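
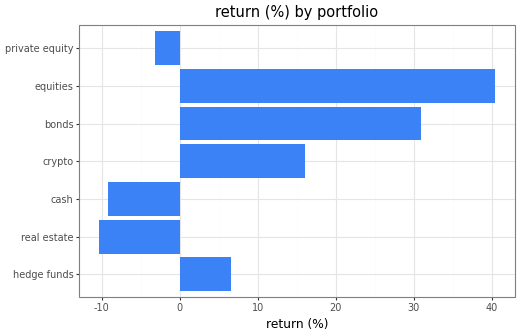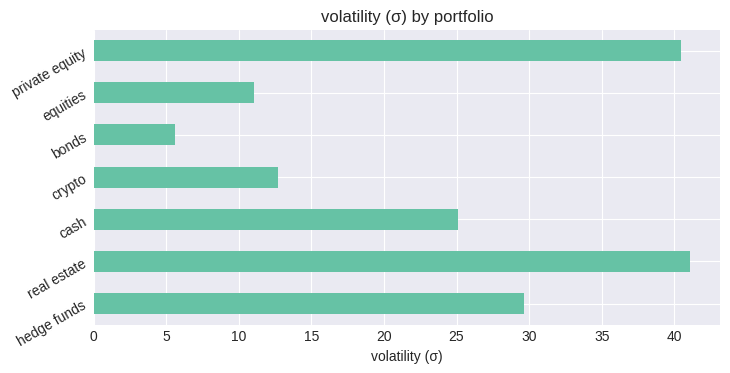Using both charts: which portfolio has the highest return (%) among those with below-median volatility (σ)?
Chart 2 median volatility (σ) ≈ 25; below-median portfolios: crypto, bonds, equities. Among those, equities has the highest return (%) (≈ 40).

equities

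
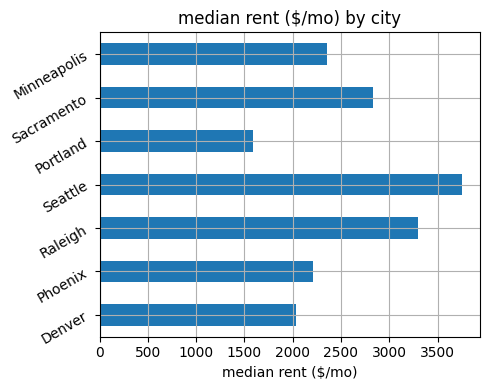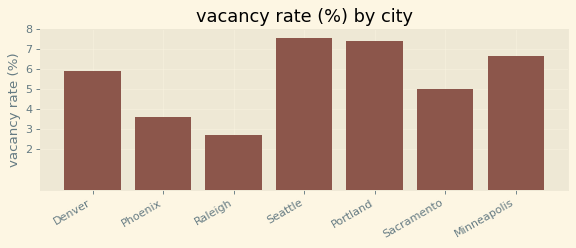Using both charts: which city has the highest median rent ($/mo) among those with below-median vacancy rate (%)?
Raleigh

Chart 2 median vacancy rate (%) ≈ 6; below-median cities: Phoenix, Raleigh, Sacramento. Among those, Raleigh has the highest median rent ($/mo) (≈ 3500).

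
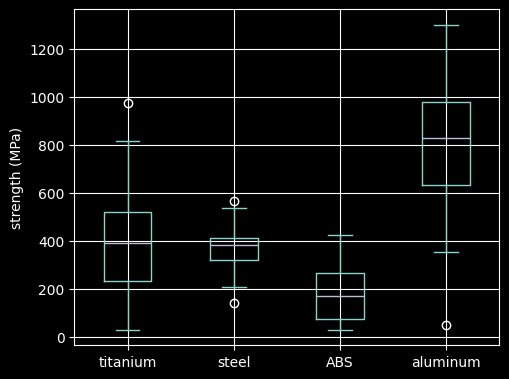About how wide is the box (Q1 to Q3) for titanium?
≈ 250

Q3 ≈ 500, Q1 ≈ 250; IQR ≈ 250.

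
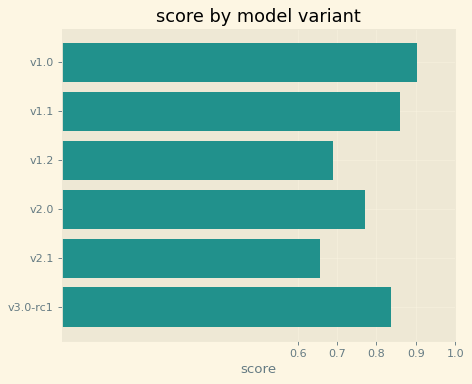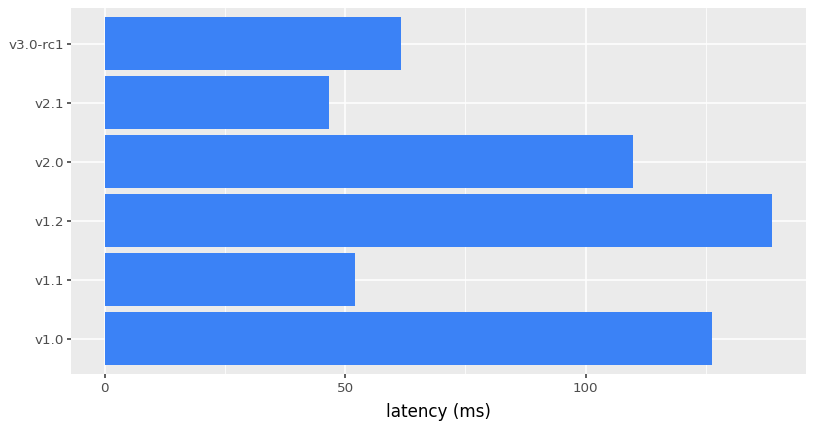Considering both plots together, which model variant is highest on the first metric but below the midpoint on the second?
v1.1

Chart 2 median latency (ms) ≈ 80; below-median model variants: v1.1, v2.1, v3.0-rc1. Among those, v1.1 has the highest score (≈ 0.9).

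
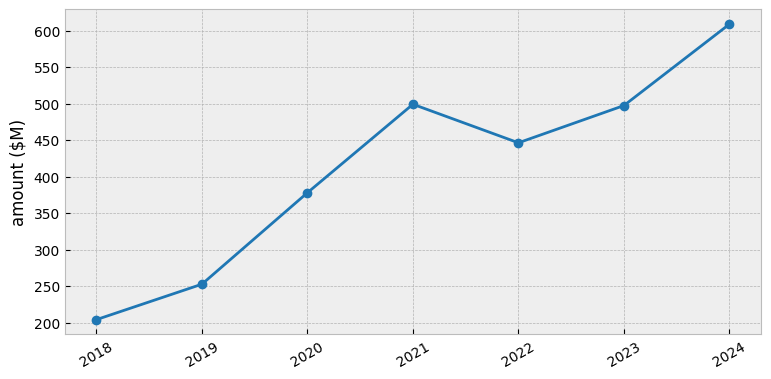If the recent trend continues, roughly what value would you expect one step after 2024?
≈ 675

Last three: 450, 500, 600 → slope ≈ 75/step → next ≈ 675.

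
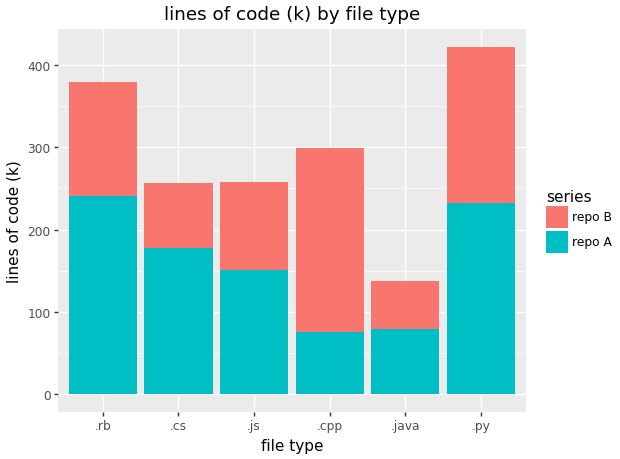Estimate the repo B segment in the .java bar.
≈ 50

repo B top ≈ 150, bottom ≈ 100; segment ≈ 50.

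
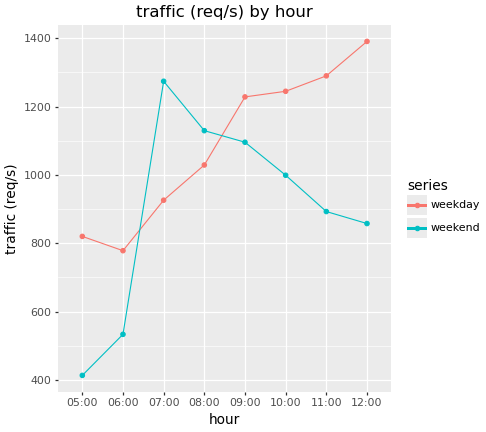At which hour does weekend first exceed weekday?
07:00

06:00: weekend ≈ 500 vs weekday ≈ 800 (not yet); 07:00: weekend ≈ 1300 vs weekday ≈ 900 (first crossover).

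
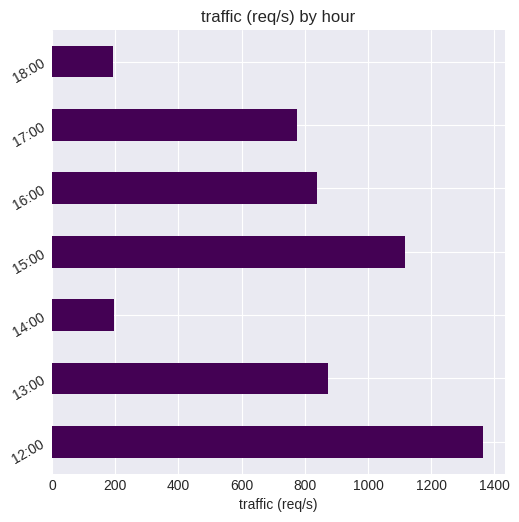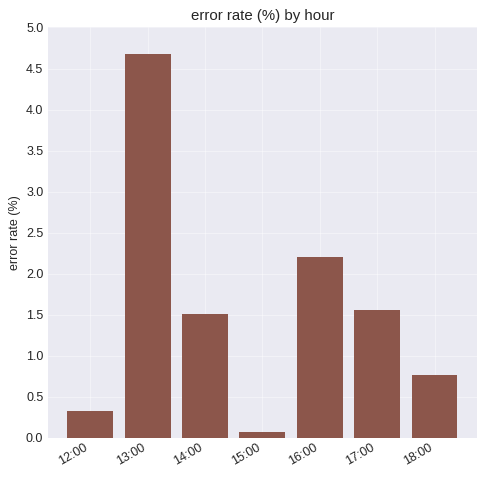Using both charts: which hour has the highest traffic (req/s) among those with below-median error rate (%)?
Chart 2 median error rate (%) ≈ 1.5; below-median hours: 12:00, 15:00, 18:00. Among those, 12:00 has the highest traffic (req/s) (≈ 1400).

12:00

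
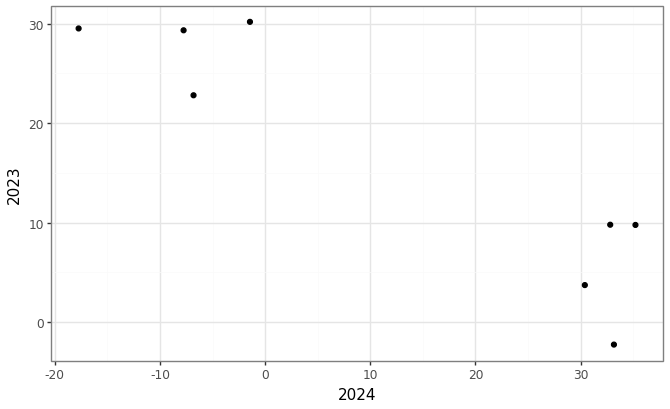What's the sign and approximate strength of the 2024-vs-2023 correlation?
Points are negatively correlated; strong (|r| ≈ 0.9).

negative, strong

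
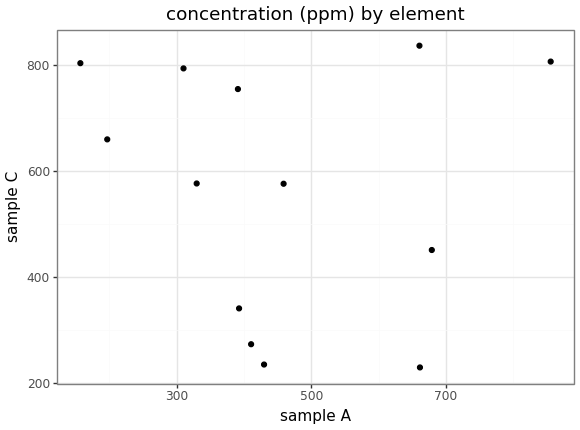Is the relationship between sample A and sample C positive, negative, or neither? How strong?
Points are roughly uncorrelated; weak (|r| ≈ 0.1).

no clear correlation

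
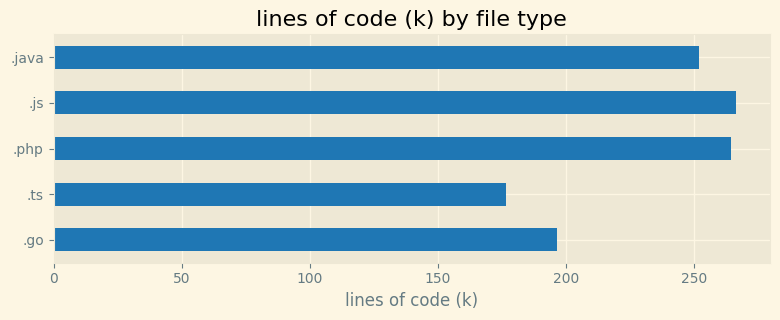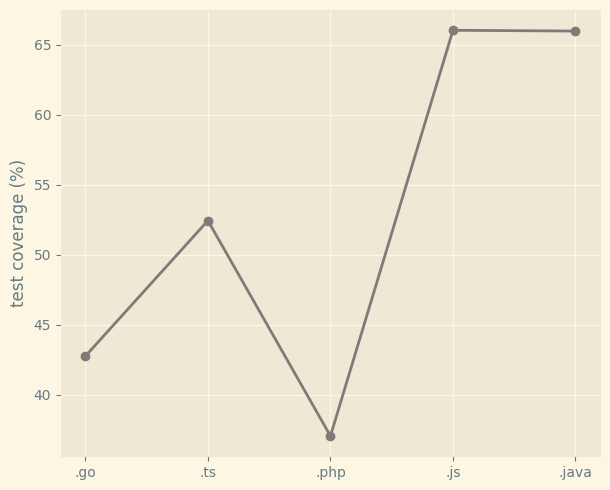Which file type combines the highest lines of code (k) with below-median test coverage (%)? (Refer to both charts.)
Chart 2 median test coverage (%) ≈ 50; below-median file types: .go, .php. Among those, .php has the highest lines of code (k) (≈ 275).

.php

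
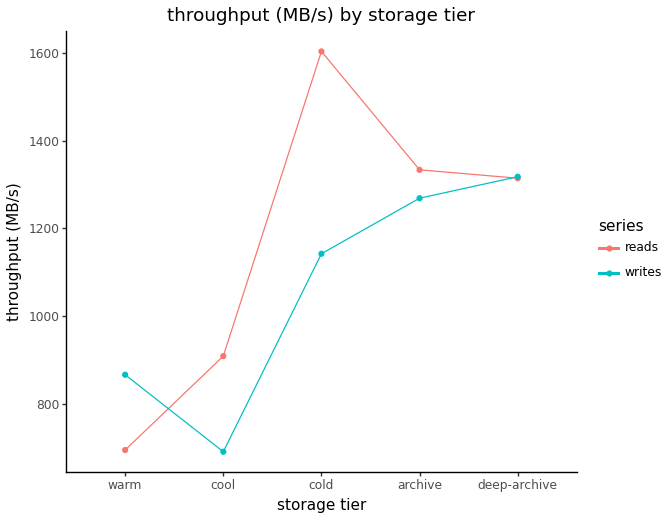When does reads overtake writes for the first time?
cool

warm: reads ≈ 700 vs writes ≈ 900 (not yet); cool: reads ≈ 900 vs writes ≈ 700 (first crossover).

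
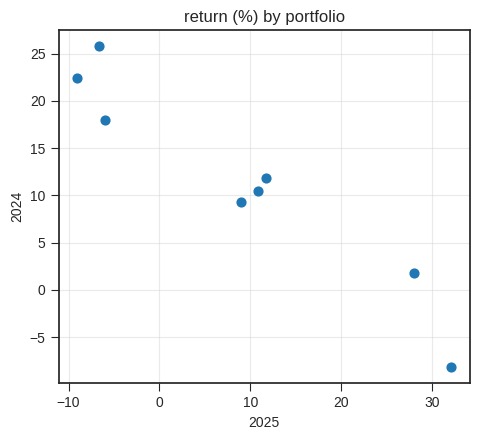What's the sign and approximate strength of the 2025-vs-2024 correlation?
Points are negatively correlated; strong (|r| ≈ 1.0).

negative, strong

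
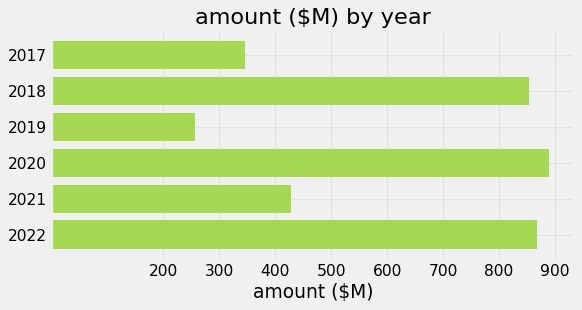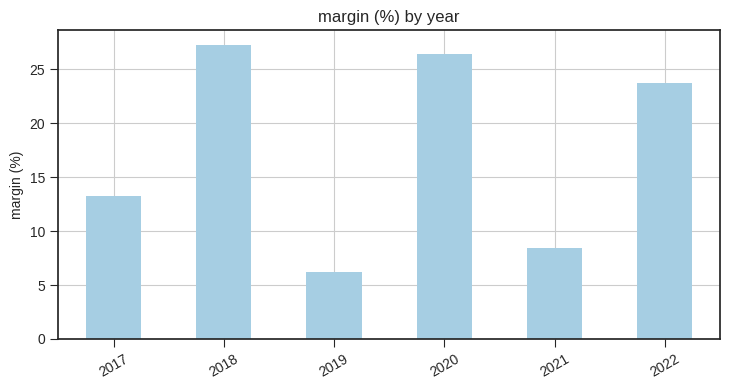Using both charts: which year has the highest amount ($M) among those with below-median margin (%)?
Chart 2 median margin (%) ≈ 20; below-median years: 2017, 2019, 2021. Among those, 2021 has the highest amount ($M) (≈ 400).

2021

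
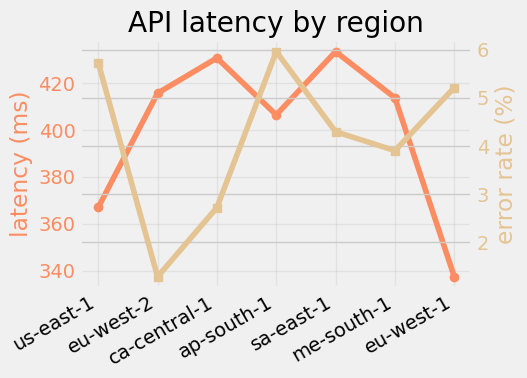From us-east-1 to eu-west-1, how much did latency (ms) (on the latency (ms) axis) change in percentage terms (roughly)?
us-east-1 ≈ 370, eu-west-1 ≈ 340; (340 − 370) / 370 ≈ -8.1%.

≈ -8.1%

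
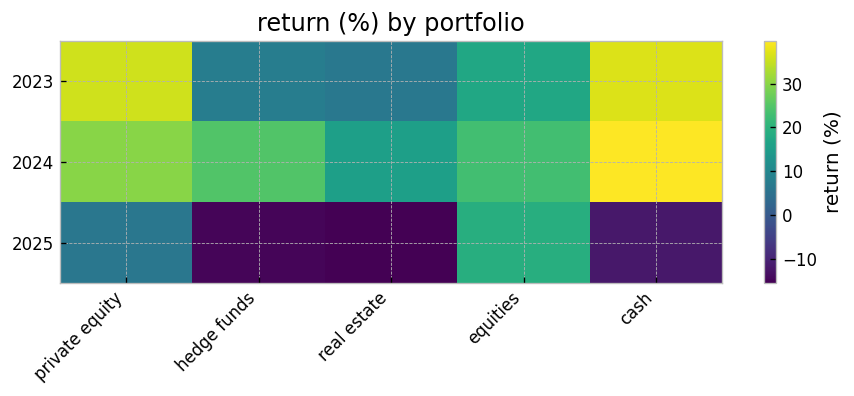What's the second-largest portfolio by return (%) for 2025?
Top 3 for 2025: equities ≈ 20, private equity ≈ 5, cash ≈ -10.

private equity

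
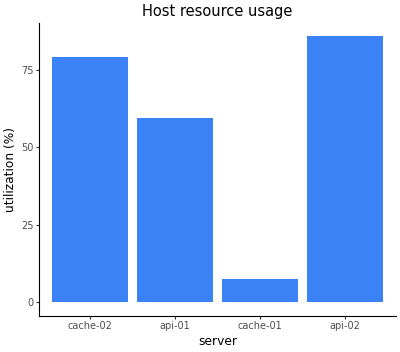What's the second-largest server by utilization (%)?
Top 3: api-02 ≈ 90, cache-02 ≈ 80, api-01 ≈ 60.

cache-02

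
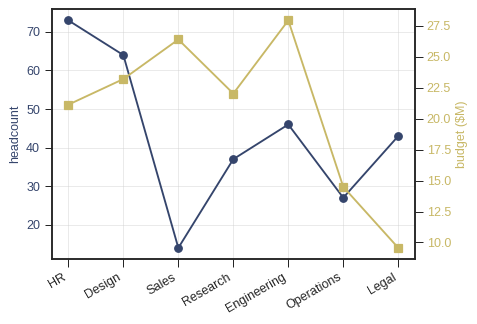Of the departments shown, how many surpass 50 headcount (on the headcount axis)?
2

Above 50: HR, Design.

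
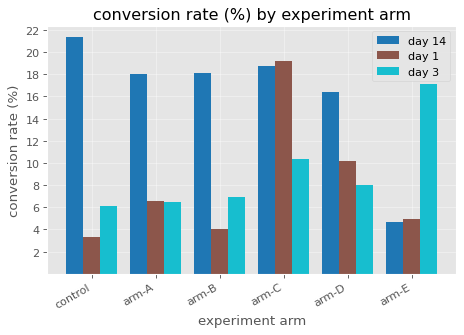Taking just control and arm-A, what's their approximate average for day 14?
(22 + 18) / 2 ≈ 20.

≈ 20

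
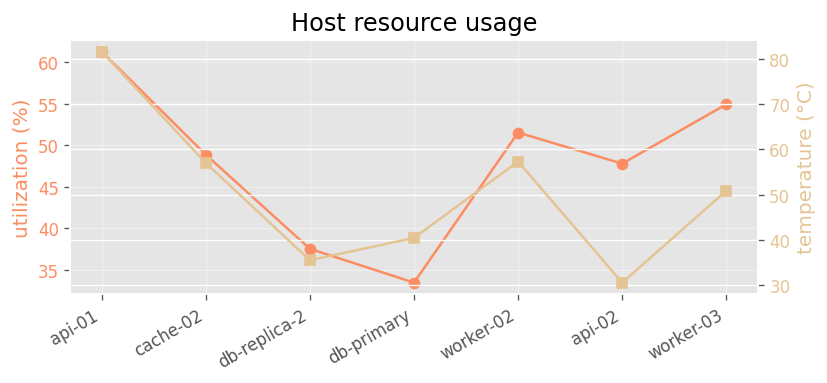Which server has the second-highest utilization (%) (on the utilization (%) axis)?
Top 3 (on the utilization (%) axis): api-01 ≈ 60, worker-03 ≈ 55, worker-02 ≈ 50.

worker-03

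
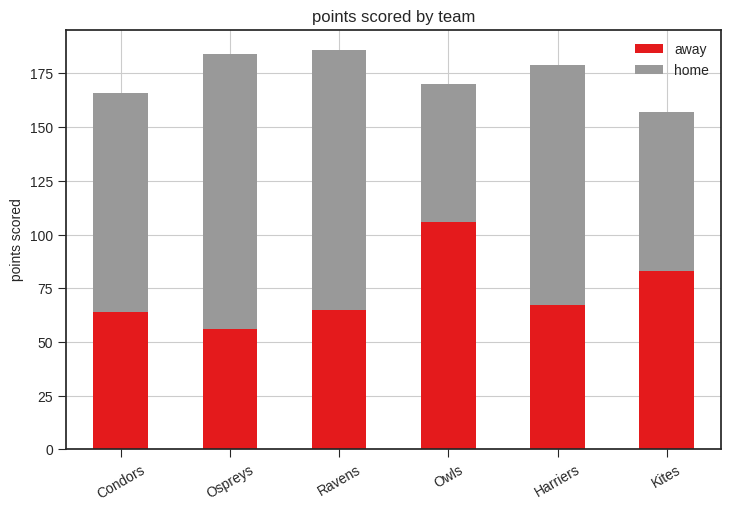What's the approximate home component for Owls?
home top ≈ 160, bottom ≈ 100; segment ≈ 60.

≈ 60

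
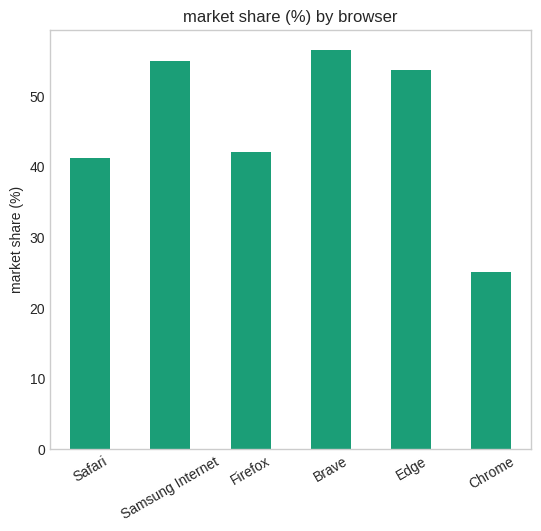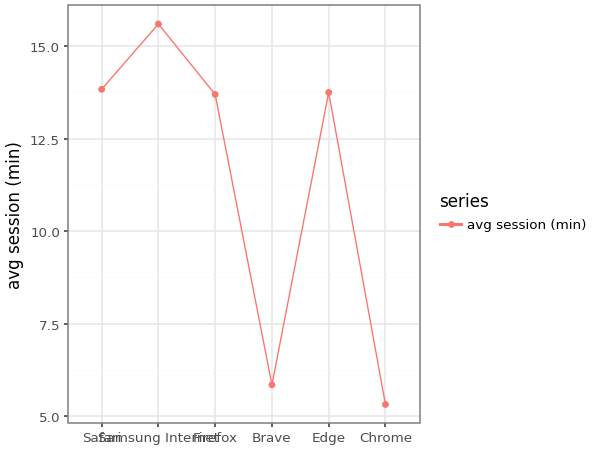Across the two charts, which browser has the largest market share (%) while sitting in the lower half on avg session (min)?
Brave

Chart 2 median avg session (min) ≈ 14; below-median browsers: Firefox, Brave, Chrome. Among those, Brave has the highest market share (%) (≈ 60).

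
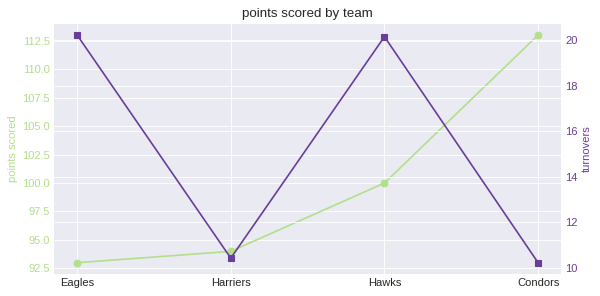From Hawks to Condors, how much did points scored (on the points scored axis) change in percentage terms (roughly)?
≈ +12%

Hawks ≈ 100, Condors ≈ 112; (112 − 100) / 100 ≈ +12%.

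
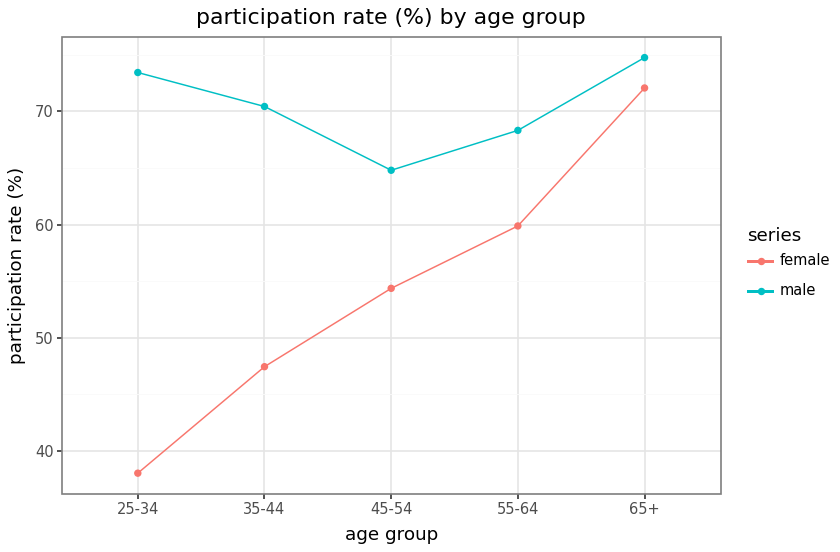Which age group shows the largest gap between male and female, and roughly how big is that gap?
25-34, ≈ 35 %

25-34: male ≈ 75, female ≈ 40 → gap ≈ 35. Next-largest (35-44) is only ≈ 25.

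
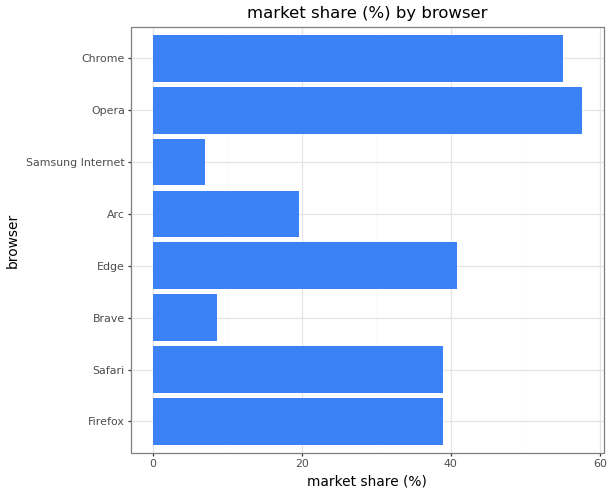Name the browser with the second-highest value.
Top 3: Opera ≈ 60, Chrome ≈ 55, Edge ≈ 40.

Chrome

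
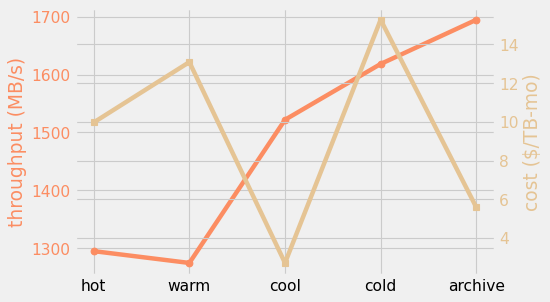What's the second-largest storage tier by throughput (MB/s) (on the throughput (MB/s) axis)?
Top 3 (on the throughput (MB/s) axis): archive ≈ 1700, cold ≈ 1600, cool ≈ 1500.

cold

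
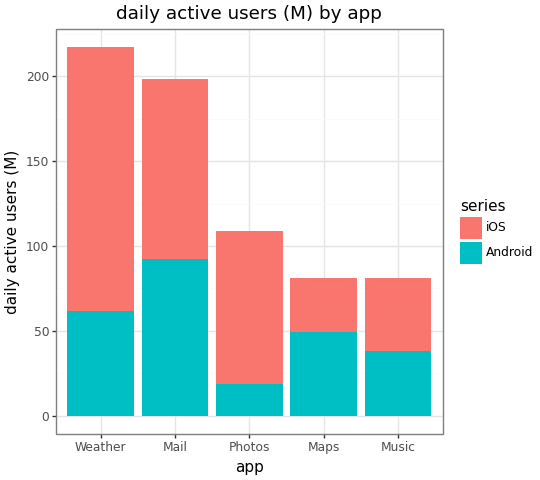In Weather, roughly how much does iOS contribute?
≈ 160

iOS top ≈ 220, bottom ≈ 60; segment ≈ 160.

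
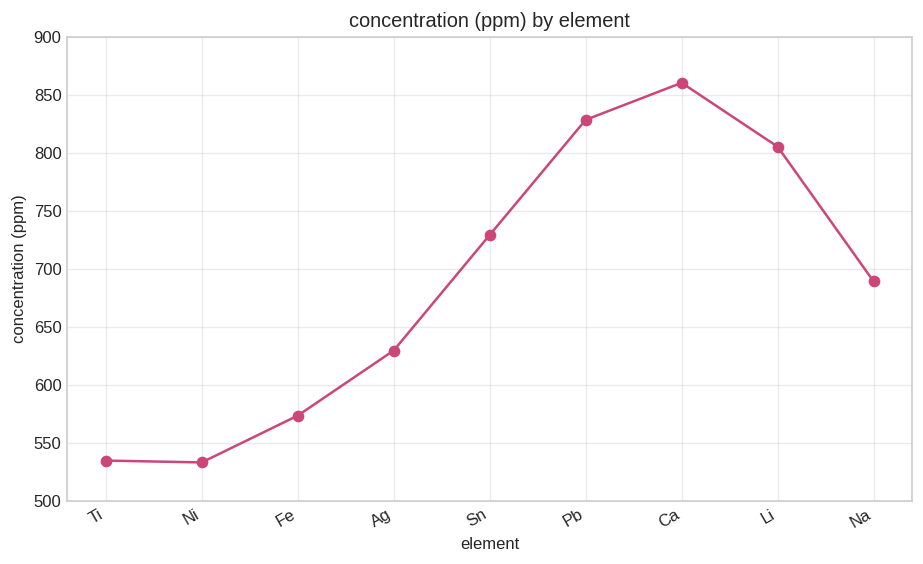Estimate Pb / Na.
≈ 1.21×

Pb ≈ 850, Na ≈ 700; 850/700 ≈ 1.21.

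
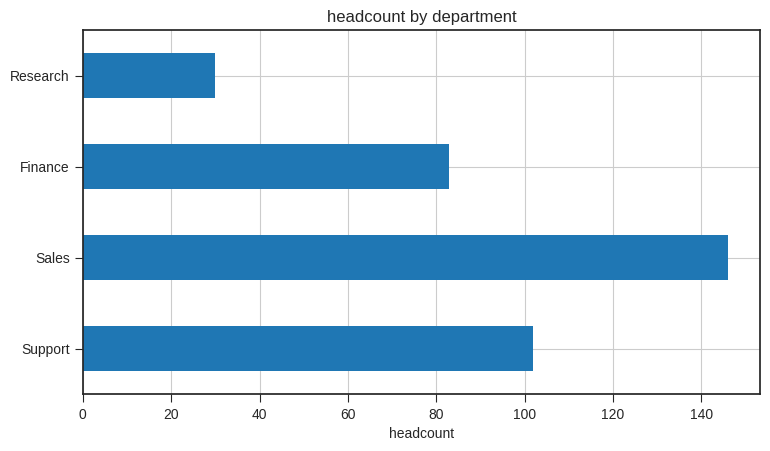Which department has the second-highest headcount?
Top 3: Sales ≈ 140, Support ≈ 100, Finance ≈ 80.

Support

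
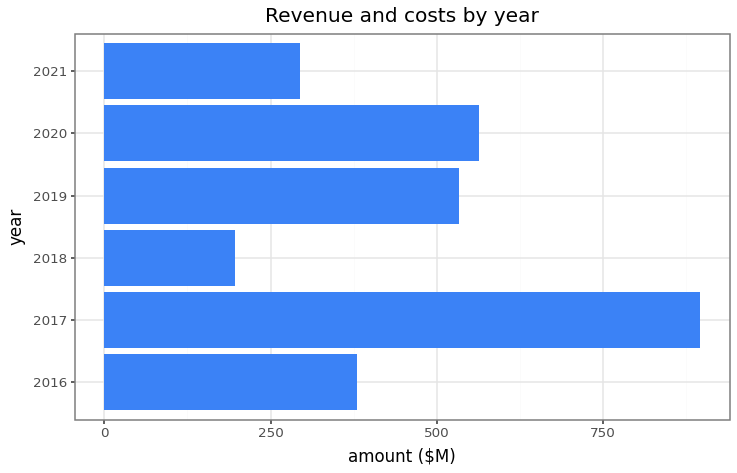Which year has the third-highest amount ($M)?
2019

Top 4: 2017 ≈ 900, 2020 ≈ 600, 2019 ≈ 500, 2016 ≈ 400.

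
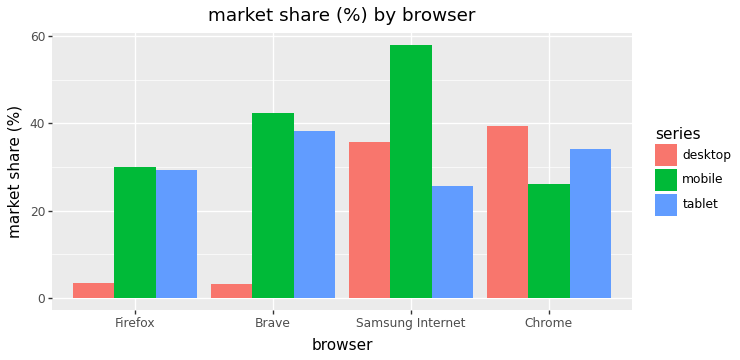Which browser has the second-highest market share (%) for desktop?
Samsung Internet

Top 3 for desktop: Chrome ≈ 40, Samsung Internet ≈ 35, Firefox ≈ 5.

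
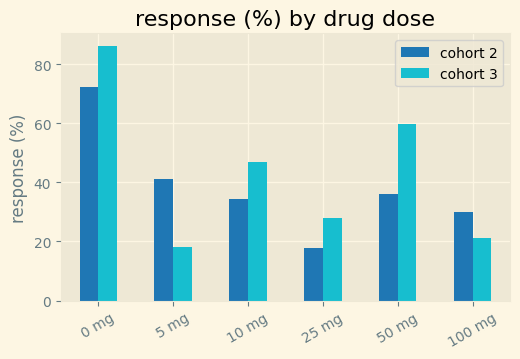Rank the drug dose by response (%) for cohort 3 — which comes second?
50 mg

Top 3 for cohort 3: 0 mg ≈ 90, 50 mg ≈ 60, 10 mg ≈ 50.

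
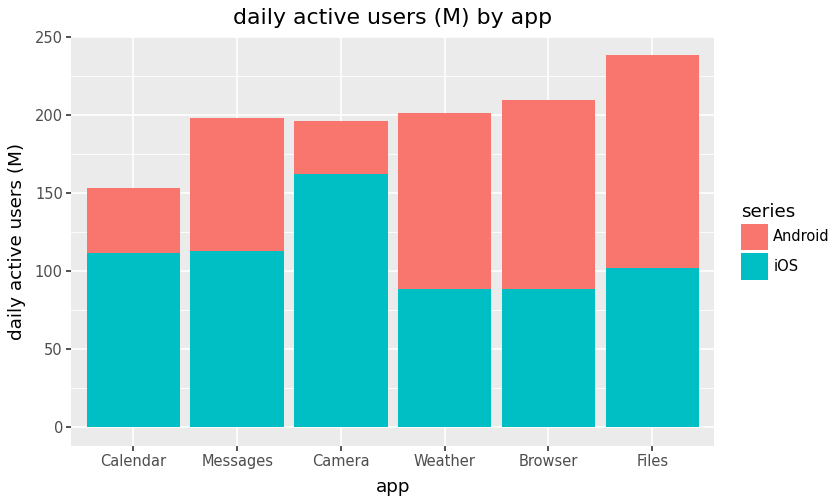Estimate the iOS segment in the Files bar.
iOS top ≈ 100, bottom ≈ 0; segment ≈ 100.

≈ 100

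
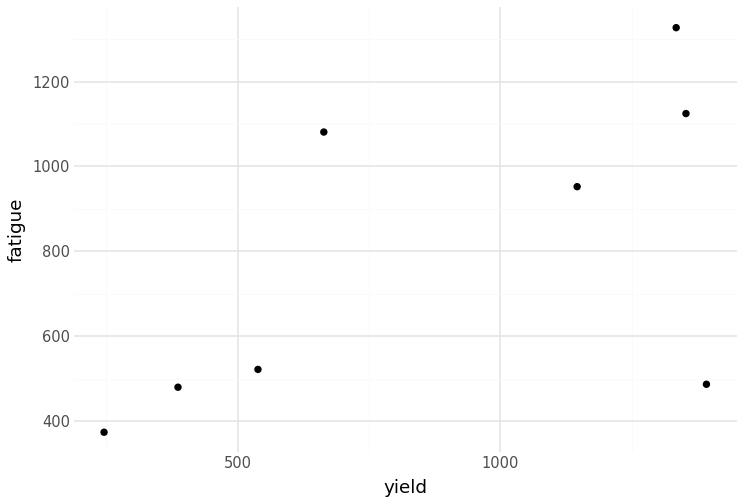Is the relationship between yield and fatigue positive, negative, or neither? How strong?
Points are positively correlated; moderate (|r| ≈ 0.6).

positive, moderate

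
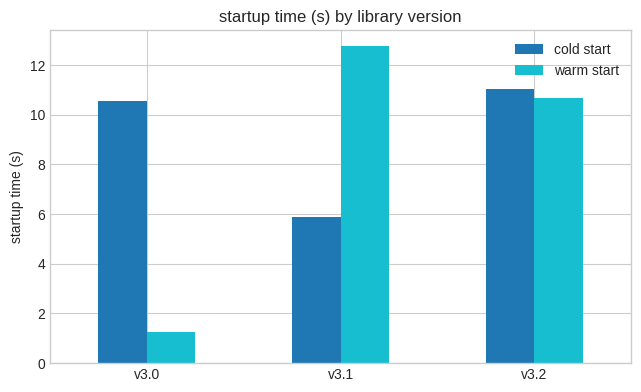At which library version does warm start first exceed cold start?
v3.1

v3.0: warm start ≈ 2 vs cold start ≈ 10 (not yet); v3.1: warm start ≈ 12 vs cold start ≈ 6 (first crossover).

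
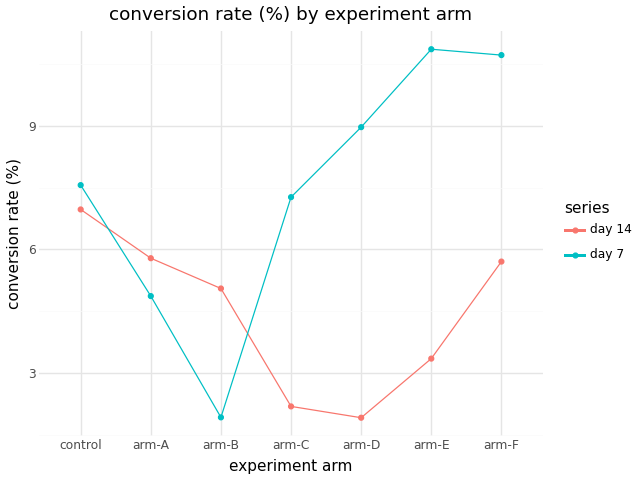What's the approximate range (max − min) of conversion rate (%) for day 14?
≈ 5

Max control ≈ 7, min arm-D ≈ 2; range ≈ 5.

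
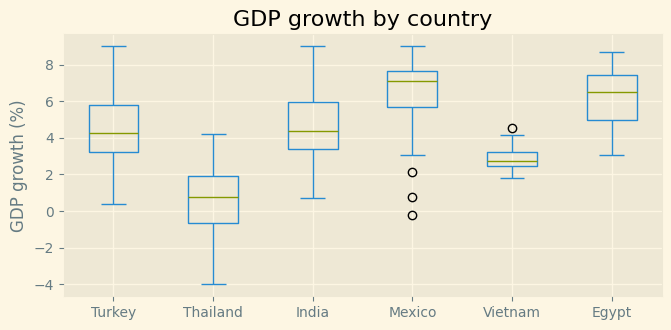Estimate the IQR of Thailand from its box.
Q3 ≈ 2.0, Q1 ≈ -0.5; IQR ≈ 2.5.

≈ 2.5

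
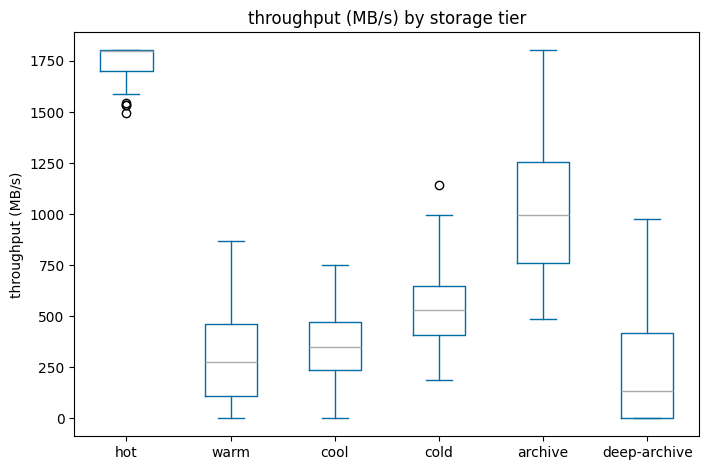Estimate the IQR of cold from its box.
Q3 ≈ 600, Q1 ≈ 400; IQR ≈ 200.

≈ 200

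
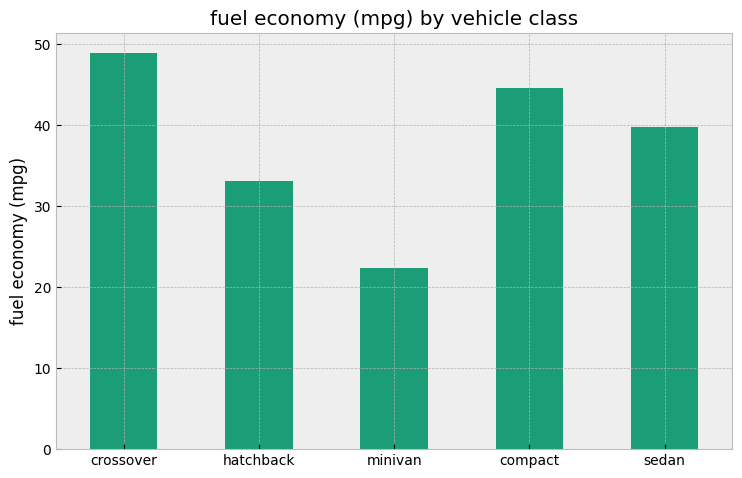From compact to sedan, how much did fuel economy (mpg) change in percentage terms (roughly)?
≈ -11.1%

compact ≈ 45, sedan ≈ 40; (40 − 45) / 45 ≈ -11.1%.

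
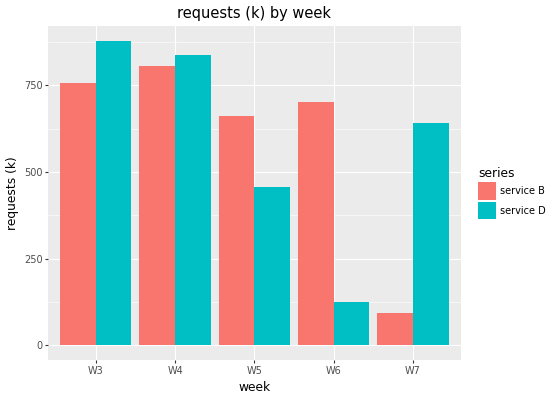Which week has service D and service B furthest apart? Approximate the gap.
W6, ≈ 600 k

W6: service D ≈ 100, service B ≈ 700 → gap ≈ 600. Next-largest (W7) is only ≈ 500.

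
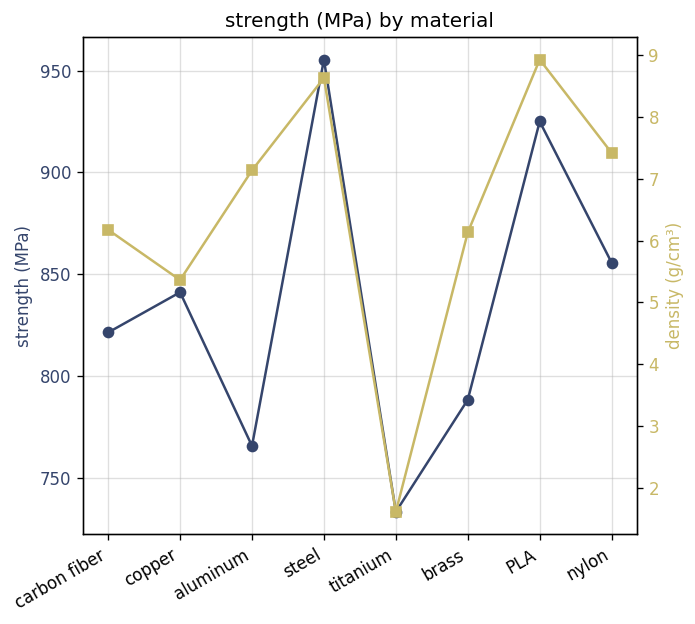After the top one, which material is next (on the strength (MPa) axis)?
Top 3 (on the strength (MPa) axis): steel ≈ 960, PLA ≈ 920, nylon ≈ 860.

PLA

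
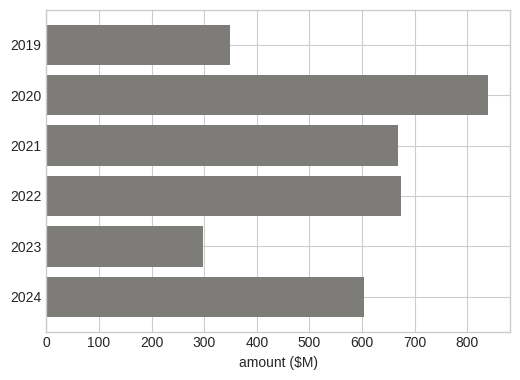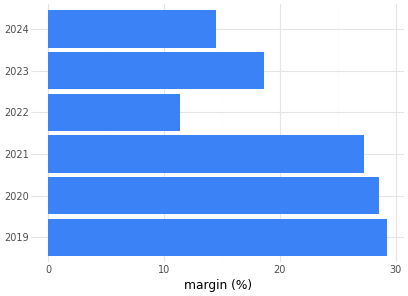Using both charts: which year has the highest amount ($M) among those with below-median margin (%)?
2022

Chart 2 median margin (%) ≈ 25; below-median years: 2022, 2023, 2024. Among those, 2022 has the highest amount ($M) (≈ 700).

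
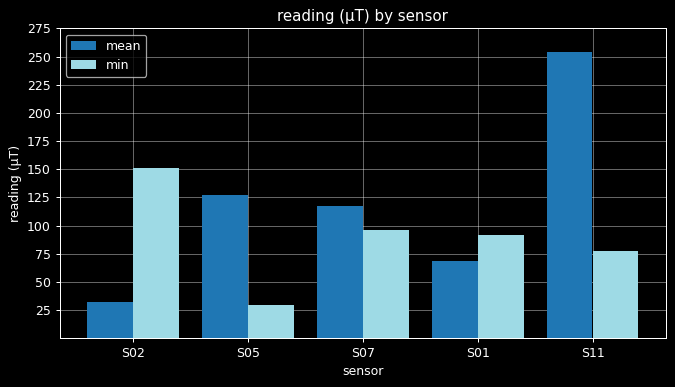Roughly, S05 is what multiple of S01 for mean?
≈ 1.67×

S05 ≈ 125, S01 ≈ 75; 125/75 ≈ 1.67.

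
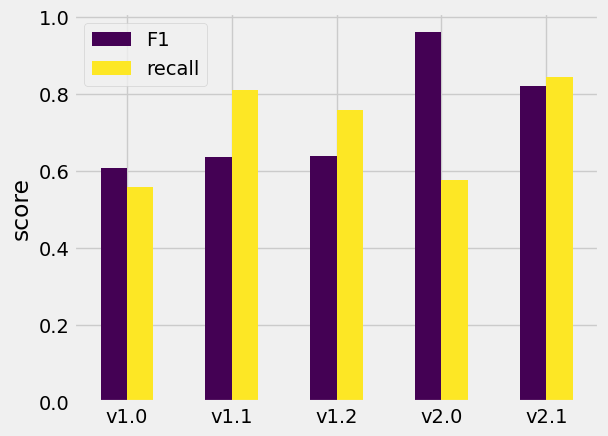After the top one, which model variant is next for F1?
Top 3 for F1: v2.0 ≈ 1.0, v2.1 ≈ 0.8, v1.2 ≈ 0.6.

v2.1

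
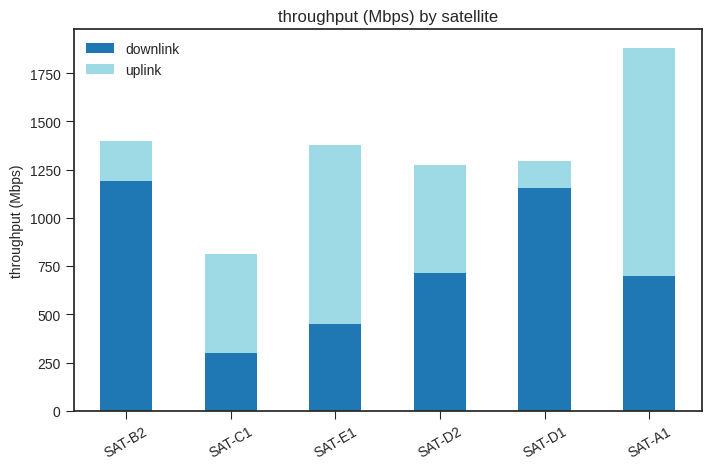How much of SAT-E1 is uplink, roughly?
≈ 1000

uplink top ≈ 1400, bottom ≈ 400; segment ≈ 1000.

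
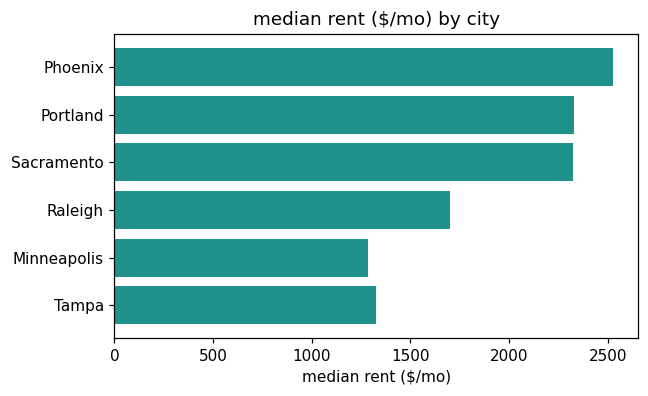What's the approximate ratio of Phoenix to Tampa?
≈ 1.67×

Phoenix ≈ 2500, Tampa ≈ 1500; 2500/1500 ≈ 1.67.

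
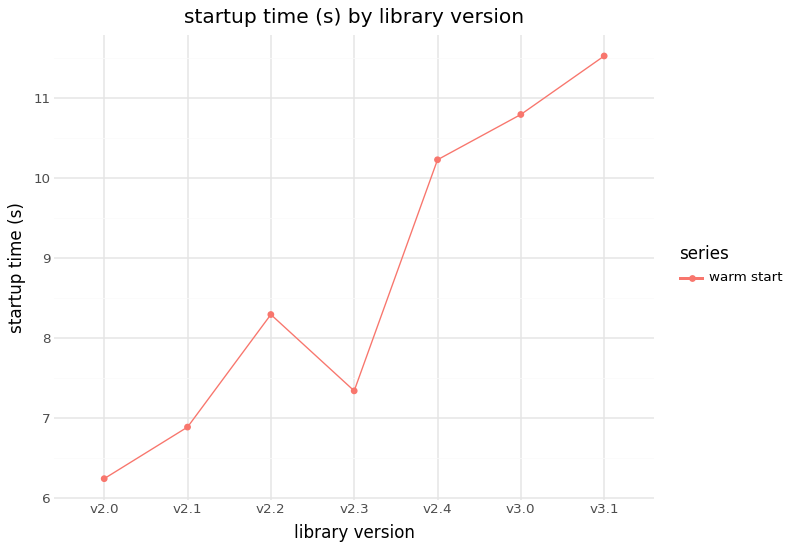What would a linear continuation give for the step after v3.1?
Last three: 10.0, 11.0, 11.5 → slope ≈ 0.75/step → next ≈ 12.25.

≈ 12.25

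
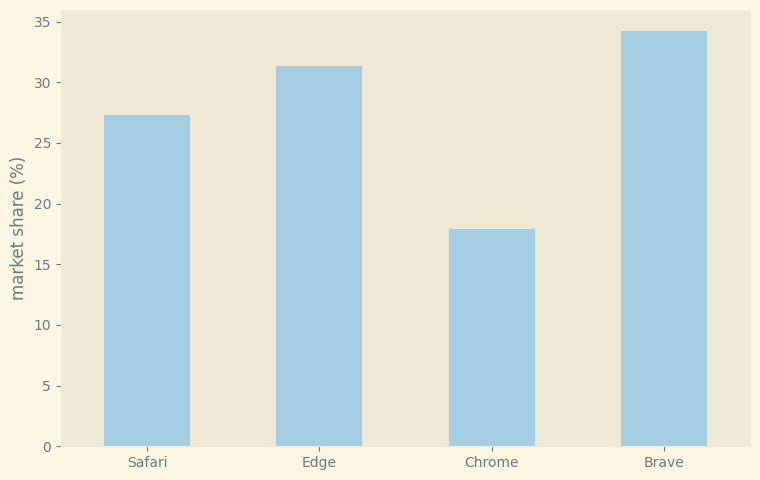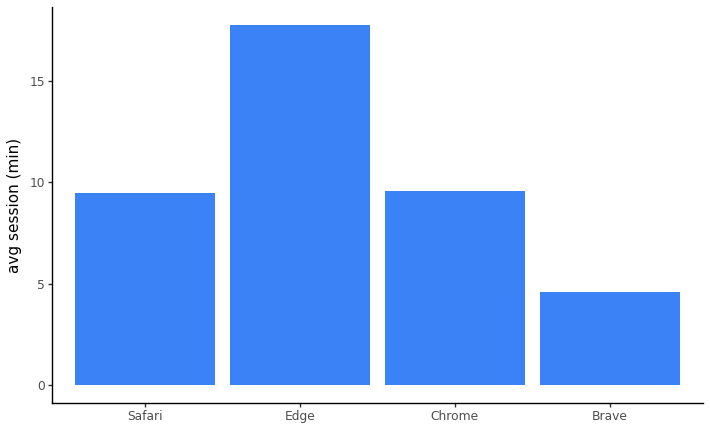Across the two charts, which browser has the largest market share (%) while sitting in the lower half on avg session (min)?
Chart 2 median avg session (min) ≈ 10; below-median browsers: Safari, Brave. Among those, Brave has the highest market share (%) (≈ 35).

Brave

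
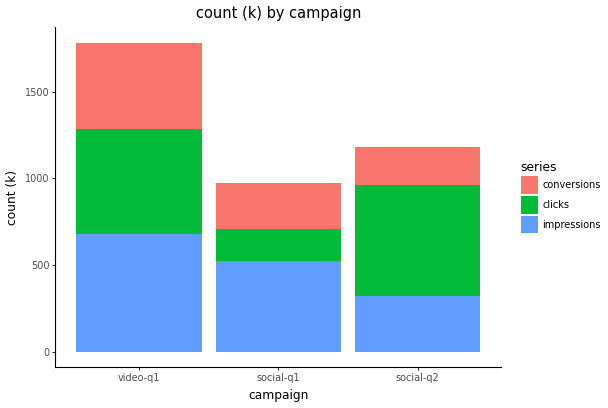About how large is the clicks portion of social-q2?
≈ 600

clicks top ≈ 1000, bottom ≈ 400; segment ≈ 600.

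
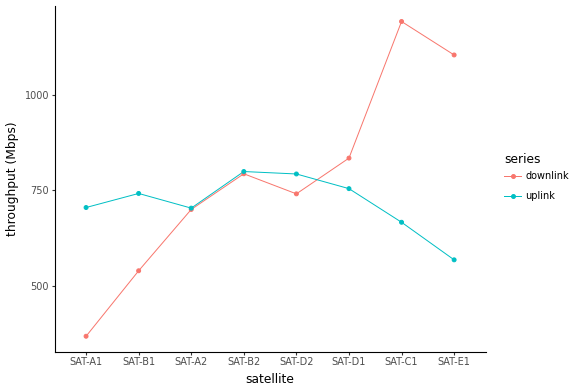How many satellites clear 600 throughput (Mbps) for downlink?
Above 600: SAT-A2, SAT-B2, SAT-D2, SAT-D1, SAT-C1, SAT-E1.

6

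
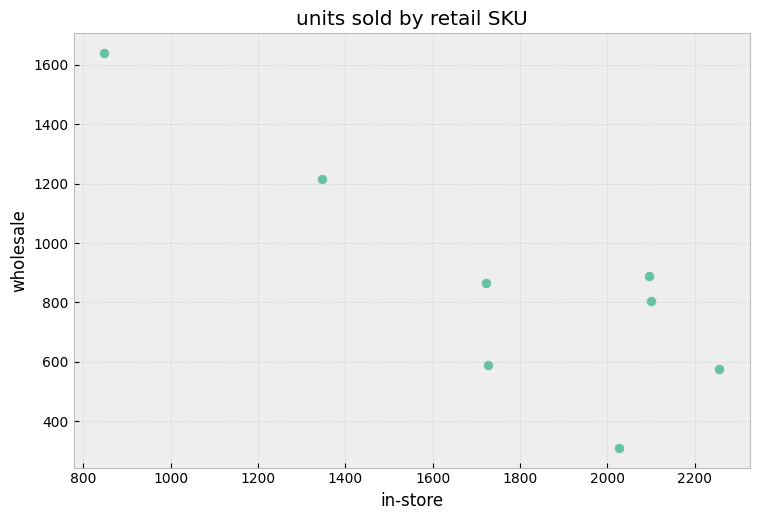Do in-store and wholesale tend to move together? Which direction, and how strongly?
negative, strong

Points are negatively correlated; strong (|r| ≈ 0.8).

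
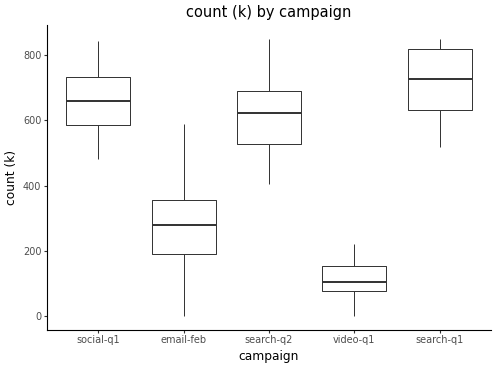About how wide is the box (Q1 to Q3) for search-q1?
≈ 200

Q3 ≈ 800, Q1 ≈ 600; IQR ≈ 200.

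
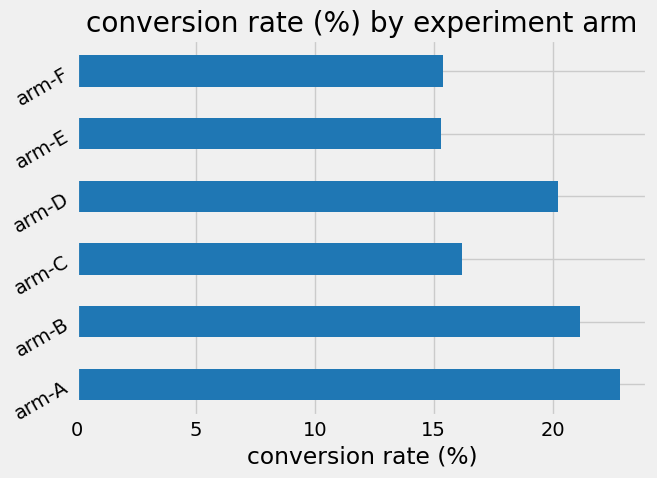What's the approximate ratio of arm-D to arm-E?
arm-D ≈ 20, arm-E ≈ 16; 20/16 ≈ 1.25.

≈ 1.25×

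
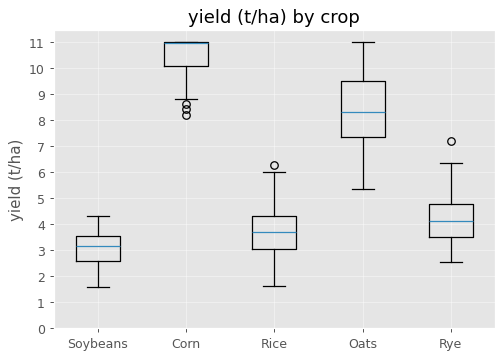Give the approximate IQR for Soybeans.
≈ 1

Q3 ≈ 4, Q1 ≈ 3; IQR ≈ 1.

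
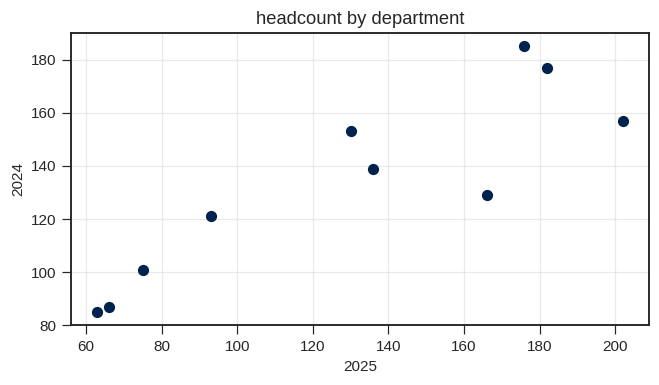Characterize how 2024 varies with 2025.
Points are positively correlated; strong (|r| ≈ 0.9).

positive, strong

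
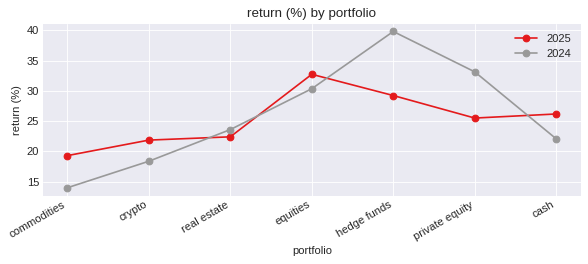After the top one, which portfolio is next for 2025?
hedge funds

Top 3 for 2025: equities ≈ 35, hedge funds ≈ 30, cash ≈ 25.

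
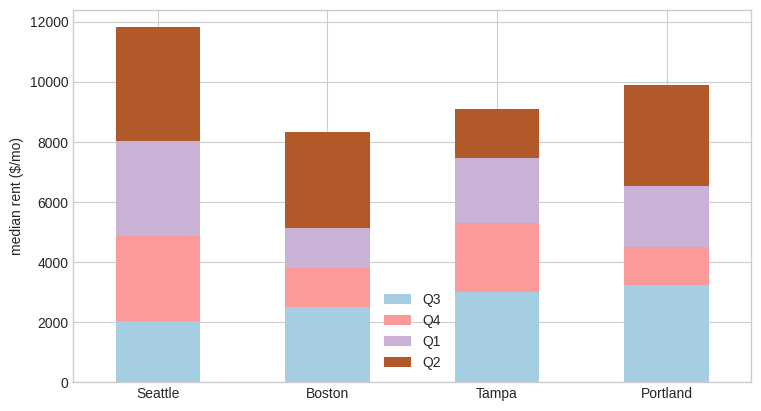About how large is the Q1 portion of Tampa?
Q1 top ≈ 7000, bottom ≈ 5000; segment ≈ 2000.

≈ 2000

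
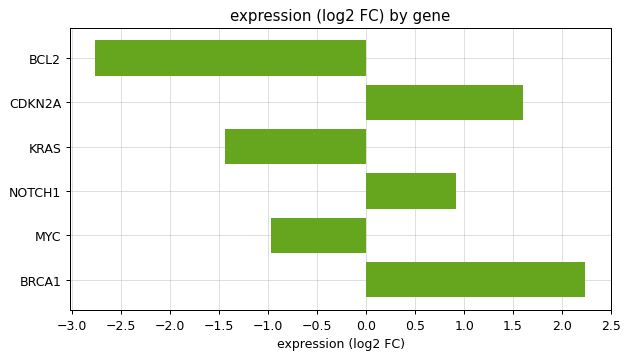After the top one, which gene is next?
Top 3: BRCA1 ≈ 2.0, CDKN2A ≈ 1.5, NOTCH1 ≈ 1.0.

CDKN2A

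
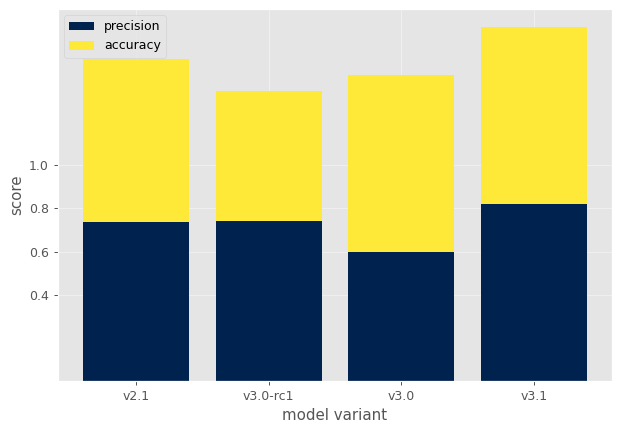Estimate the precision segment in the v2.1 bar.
precision top ≈ 0.8, bottom ≈ 0.0; segment ≈ 0.8.

≈ 0.8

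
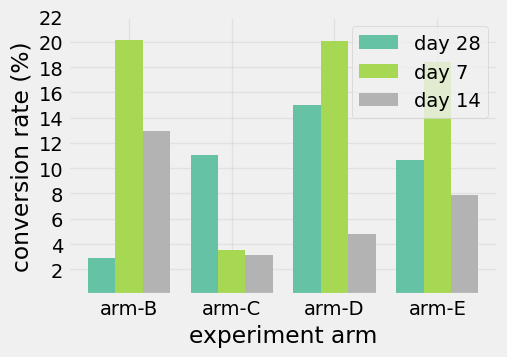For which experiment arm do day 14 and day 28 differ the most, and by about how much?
arm-D, ≈ 12 %

arm-D: day 14 ≈ 4, day 28 ≈ 16 → gap ≈ 12. Next-largest (arm-B) is only ≈ 10.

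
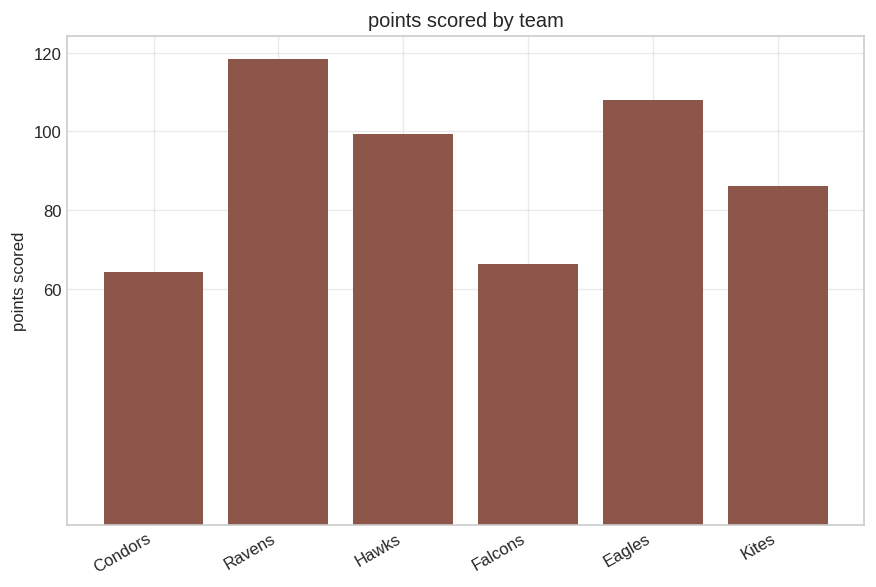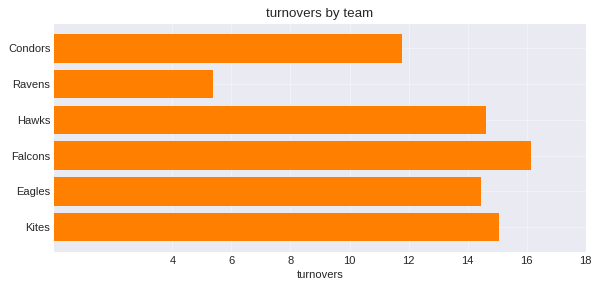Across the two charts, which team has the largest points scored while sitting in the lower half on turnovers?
Ravens

Chart 2 median turnovers ≈ 14; below-median teams: Condors, Ravens, Eagles. Among those, Ravens has the highest points scored (≈ 120).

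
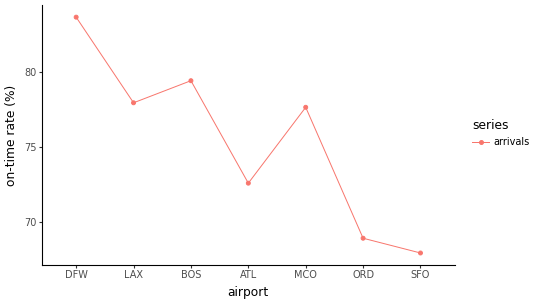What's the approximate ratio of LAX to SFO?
LAX ≈ 78, SFO ≈ 68; 78/68 ≈ 1.15.

≈ 1.15×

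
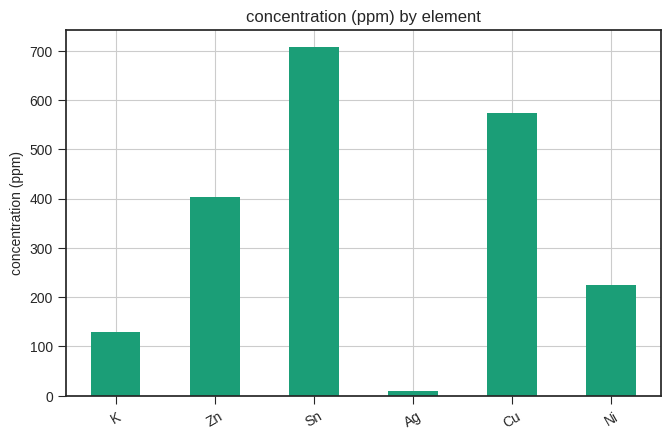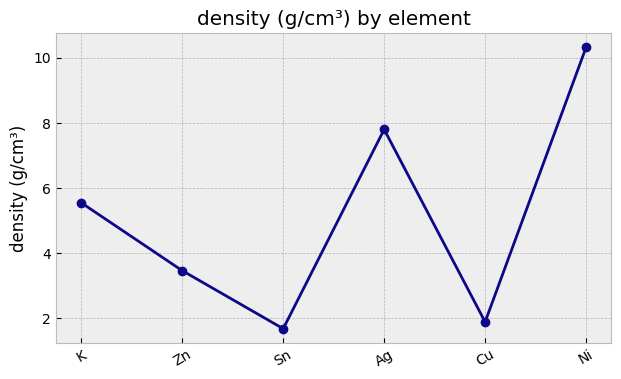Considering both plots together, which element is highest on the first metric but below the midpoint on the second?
Chart 2 median density (g/cm³) ≈ 5; below-median elements: Zn, Sn, Cu. Among those, Sn has the highest concentration (ppm) (≈ 700).

Sn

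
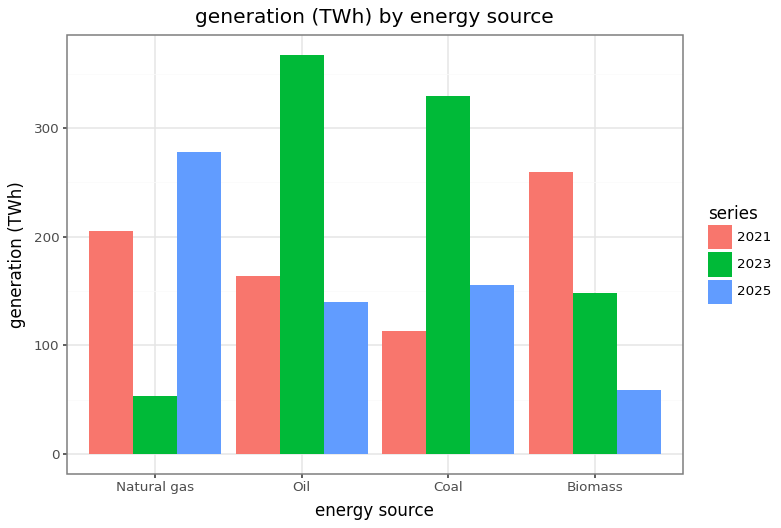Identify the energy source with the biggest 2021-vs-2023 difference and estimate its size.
Coal: 2021 ≈ 100, 2023 ≈ 350 → gap ≈ 250. Next-largest (Oil) is only ≈ 200.

Coal, ≈ 250 TWh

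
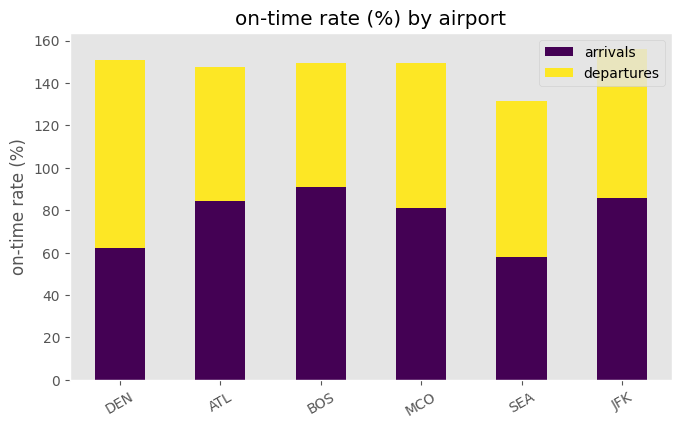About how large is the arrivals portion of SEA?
≈ 60

arrivals top ≈ 60, bottom ≈ 0; segment ≈ 60.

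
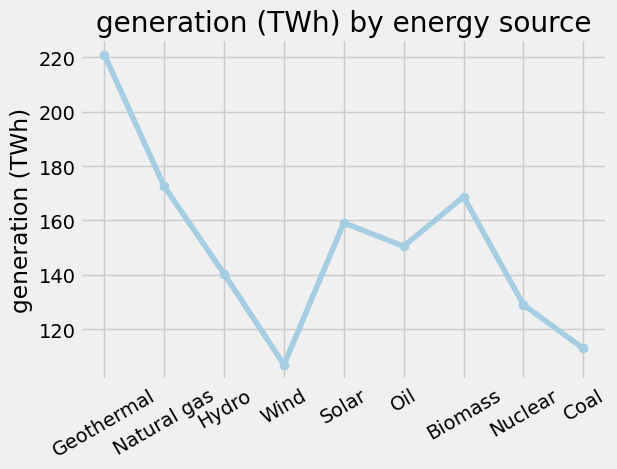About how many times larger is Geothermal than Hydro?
Geothermal ≈ 220, Hydro ≈ 140; 220/140 ≈ 1.57.

≈ 1.57×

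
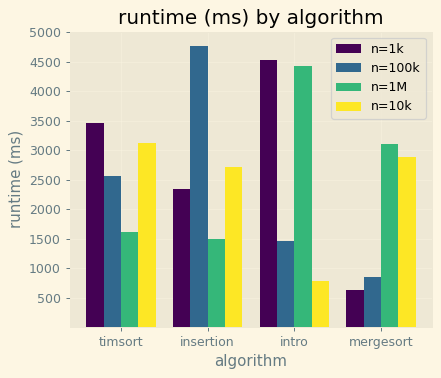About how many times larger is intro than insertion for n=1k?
≈ 1.8×

intro ≈ 4500, insertion ≈ 2500; 4500/2500 ≈ 1.8.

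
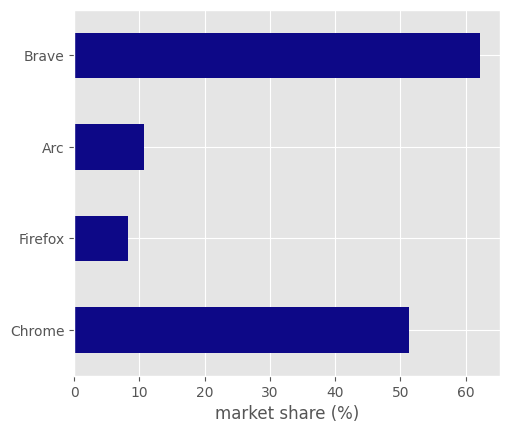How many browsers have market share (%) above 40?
2

Above 40: Chrome, Brave.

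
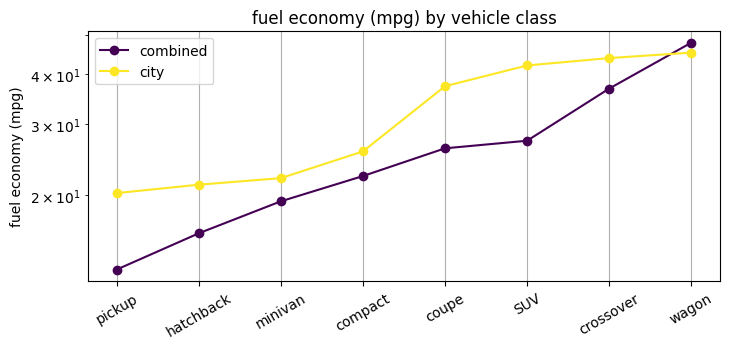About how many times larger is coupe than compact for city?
≈ 1.4×

coupe ≈ 35, compact ≈ 25; 35/25 ≈ 1.4.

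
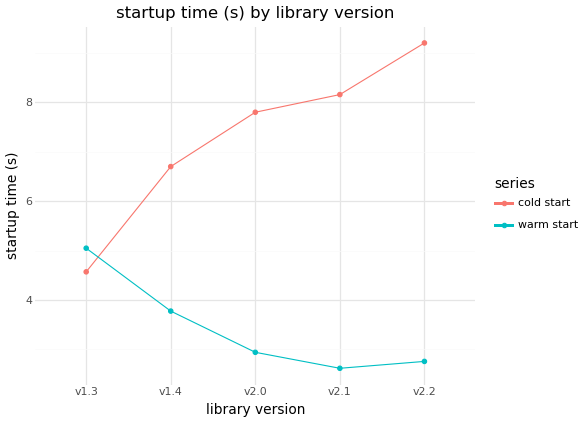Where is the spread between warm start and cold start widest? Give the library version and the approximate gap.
v2.2, ≈ 6 s

v2.2: warm start ≈ 3, cold start ≈ 9 → gap ≈ 6. Next-largest (v2.1) is only ≈ 5.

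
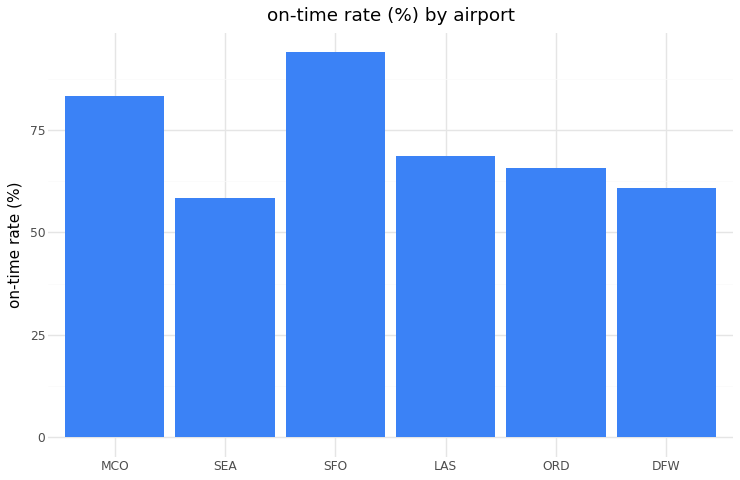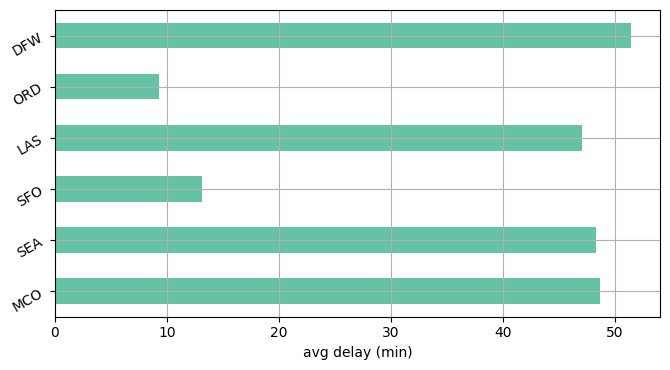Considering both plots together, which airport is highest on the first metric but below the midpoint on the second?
Chart 2 median avg delay (min) ≈ 50; below-median airports: SFO, LAS, ORD. Among those, SFO has the highest on-time rate (%) (≈ 90).

SFO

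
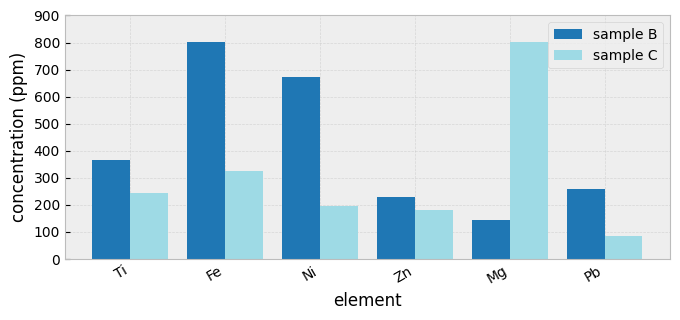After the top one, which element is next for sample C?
Top 3 for sample C: Mg ≈ 800, Fe ≈ 300, Ti ≈ 200.

Fe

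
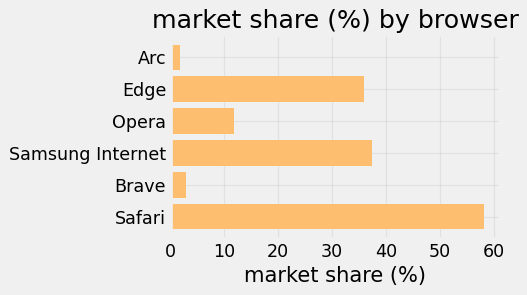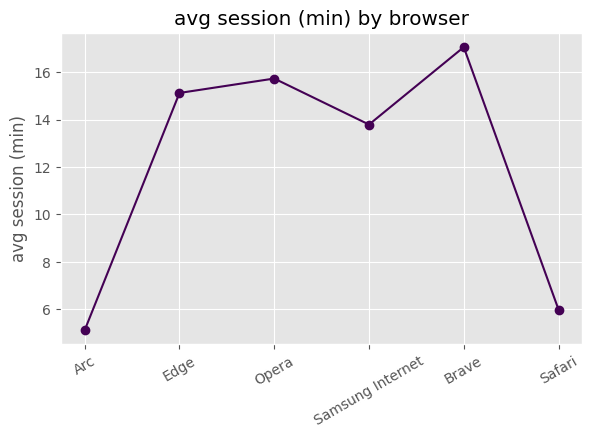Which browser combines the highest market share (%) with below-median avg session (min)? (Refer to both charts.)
Safari

Chart 2 median avg session (min) ≈ 14; below-median browsers: Arc, Samsung Internet, Safari. Among those, Safari has the highest market share (%) (≈ 60).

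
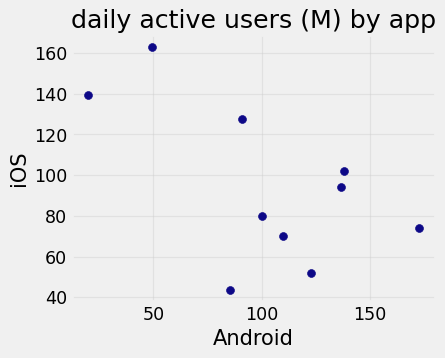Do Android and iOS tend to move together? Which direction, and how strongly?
Points are negatively correlated; moderate (|r| ≈ 0.6).

negative, moderate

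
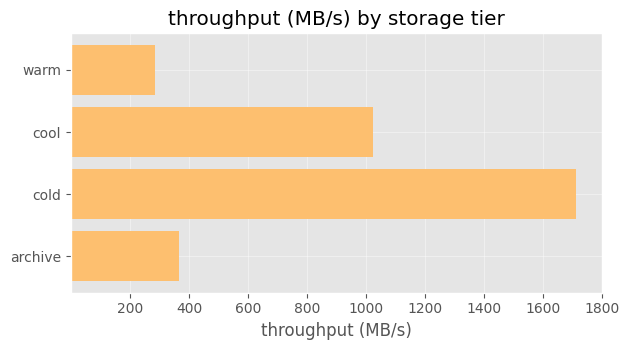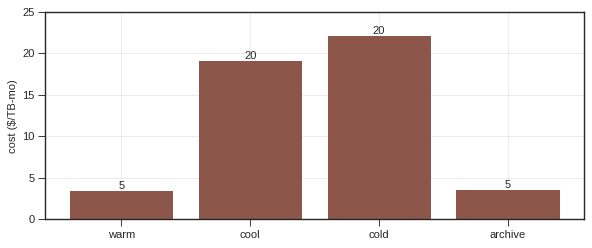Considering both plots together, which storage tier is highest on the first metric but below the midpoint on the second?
archive

Chart 2 median cost ($/TB-mo) ≈ 10; below-median storage tiers: warm, archive. Among those, archive has the highest throughput (MB/s) (≈ 400).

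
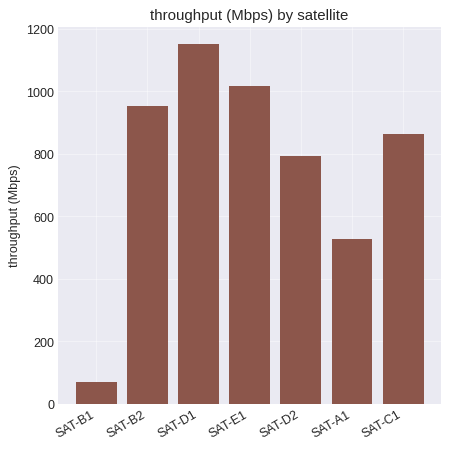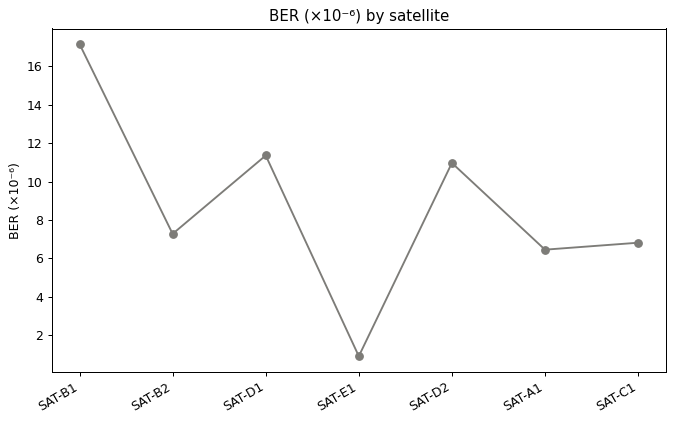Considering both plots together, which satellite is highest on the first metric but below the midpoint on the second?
SAT-E1

Chart 2 median BER (×10⁻⁶) ≈ 8; below-median satellites: SAT-E1, SAT-A1, SAT-C1. Among those, SAT-E1 has the highest throughput (Mbps) (≈ 1000).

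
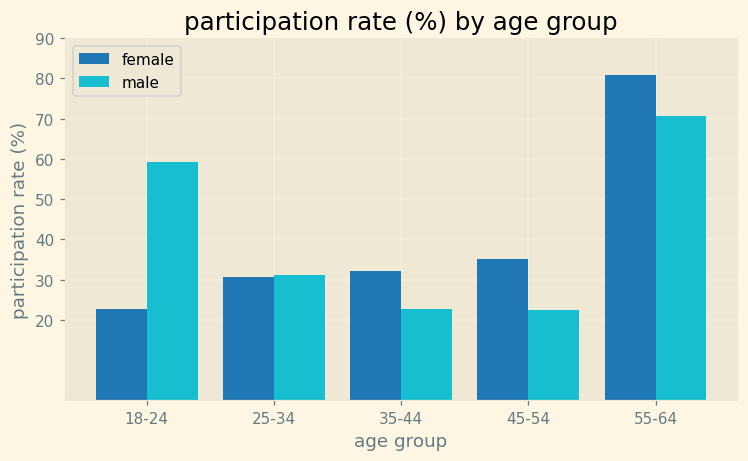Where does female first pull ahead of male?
25-34: female ≈ 30 vs male ≈ 30 (not yet); 35-44: female ≈ 30 vs male ≈ 20 (first crossover).

35-44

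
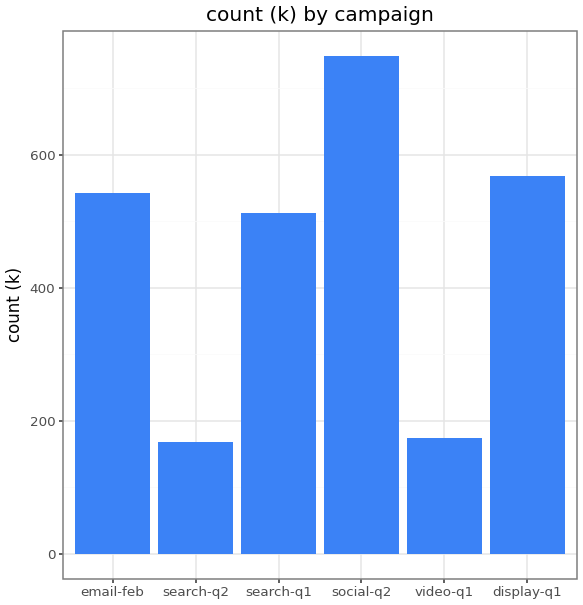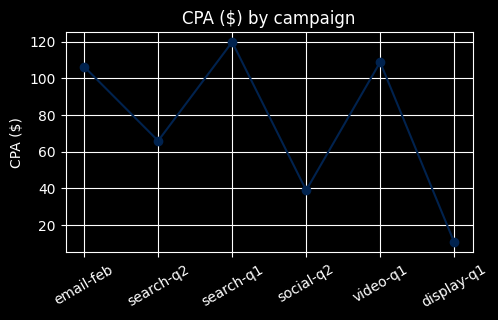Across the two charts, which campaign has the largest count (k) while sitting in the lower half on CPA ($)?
Chart 2 median CPA ($) ≈ 80; below-median campaigns: search-q2, social-q2, display-q1. Among those, social-q2 has the highest count (k) (≈ 700).

social-q2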